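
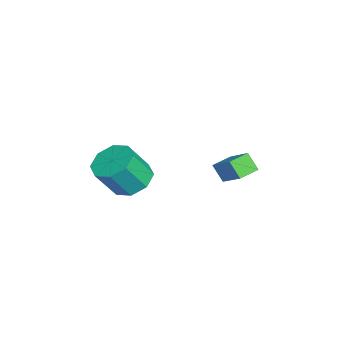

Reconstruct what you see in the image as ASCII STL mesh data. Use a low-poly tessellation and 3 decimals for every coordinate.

solid 
facet normal -0.249 0.487 -0.837
outer loop
vertex 4.005 -4.094 -1.045
vertex 3.411 -3.392 -0.46
vertex 4.448 -3.434 -0.793
endloop
endfacet
facet normal 0.810 -0.369 -0.456
outer loop
vertex 4.005 -4.094 -1.045
vertex 4.448 -3.434 -0.793
vertex 4.463 -4.991 0.495
endloop
endfacet
facet normal 0.810 -0.369 -0.456
outer loop
vertex 4.463 -4.991 0.495
vertex 4.448 -3.434 -0.793
vertex 4.906 -4.331 0.747
endloop
endfacet
facet normal 0.249 -0.487 0.837
outer loop
vertex 4.463 -4.991 0.495
vertex 4.906 -4.331 0.747
vertex 3.869 -4.288 1.08
endloop
endfacet
facet normal -0.249 0.488 -0.837
outer loop
vertex 4.448 -3.434 -0.793
vertex 3.411 -3.392 -0.46
vertex 4.284 -2.749 -0.345
endloop
endfacet
facet normal 0.948 0.298 -0.108
outer loop
vertex 4.448 -3.434 -0.793
vertex 4.284 -2.749 -0.345
vertex 4.906 -4.331 0.747
endloop
endfacet
facet normal 0.948 0.298 -0.108
outer loop
vertex 4.906 -4.331 0.747
vertex 4.284 -2.749 -0.345
vertex 4.742 -3.646 1.195
endloop
endfacet
facet normal 0.248 -0.488 0.837
outer loop
vertex 4.906 -4.331 0.747
vertex 4.742 -3.646 1.195
vertex 3.869 -4.288 1.08
endloop
endfacet
facet normal -0.249 0.487 -0.837
outer loop
vertex 4.284 -2.749 -0.345
vertex 3.411 -3.392 -0.46
vertex 3.609 -2.441 0.035
endloop
endfacet
facet normal 0.531 0.791 0.303
outer loop
vertex 4.284 -2.749 -0.345
vertex 3.609 -2.441 0.035
vertex 4.742 -3.646 1.195
endloop
endfacet
facet normal 0.531 0.791 0.303
outer loop
vertex 4.742 -3.646 1.195
vertex 3.609 -2.441 0.035
vertex 4.067 -3.338 1.575
endloop
endfacet
facet normal 0.249 -0.488 0.837
outer loop
vertex 4.742 -3.646 1.195
vertex 4.067 -3.338 1.575
vertex 3.869 -4.288 1.08
endloop
endfacet
facet normal -0.248 0.487 -0.837
outer loop
vertex 3.609 -2.441 0.035
vertex 3.411 -3.392 -0.46
vertex 2.817 -2.689 0.125
endloop
endfacet
facet normal -0.196 0.821 0.536
outer loop
vertex 3.609 -2.441 0.035
vertex 2.817 -2.689 0.125
vertex 4.067 -3.338 1.575
endloop
endfacet
facet normal -0.196 0.821 0.536
outer loop
vertex 4.067 -3.338 1.575
vertex 2.817 -2.689 0.125
vertex 3.275 -3.586 1.665
endloop
endfacet
facet normal 0.248 -0.488 0.837
outer loop
vertex 4.067 -3.338 1.575
vertex 3.275 -3.586 1.665
vertex 3.869 -4.288 1.08
endloop
endfacet
facet normal -0.249 0.487 -0.837
outer loop
vertex 2.817 -2.689 0.125
vertex 3.411 -3.392 -0.46
vertex 2.374 -3.349 -0.127
endloop
endfacet
facet normal -0.810 0.369 0.456
outer loop
vertex 2.817 -2.689 0.125
vertex 2.374 -3.349 -0.127
vertex 3.275 -3.586 1.665
endloop
endfacet
facet normal -0.810 0.369 0.456
outer loop
vertex 3.275 -3.586 1.665
vertex 2.374 -3.349 -0.127
vertex 2.832 -4.246 1.413
endloop
endfacet
facet normal 0.249 -0.487 0.837
outer loop
vertex 3.275 -3.586 1.665
vertex 2.832 -4.246 1.413
vertex 3.869 -4.288 1.08
endloop
endfacet
facet normal -0.248 0.488 -0.837
outer loop
vertex 2.374 -3.349 -0.127
vertex 3.411 -3.392 -0.46
vertex 2.538 -4.034 -0.575
endloop
endfacet
facet normal -0.948 -0.298 0.108
outer loop
vertex 2.374 -3.349 -0.127
vertex 2.538 -4.034 -0.575
vertex 2.832 -4.246 1.413
endloop
endfacet
facet normal -0.948 -0.298 0.108
outer loop
vertex 2.832 -4.246 1.413
vertex 2.538 -4.034 -0.575
vertex 2.996 -4.931 0.965
endloop
endfacet
facet normal 0.249 -0.488 0.837
outer loop
vertex 2.832 -4.246 1.413
vertex 2.996 -4.931 0.965
vertex 3.869 -4.288 1.08
endloop
endfacet
facet normal -0.249 0.488 -0.837
outer loop
vertex 2.538 -4.034 -0.575
vertex 3.411 -3.392 -0.46
vertex 3.213 -4.342 -0.955
endloop
endfacet
facet normal -0.531 -0.791 -0.303
outer loop
vertex 2.538 -4.034 -0.575
vertex 3.213 -4.342 -0.955
vertex 2.996 -4.931 0.965
endloop
endfacet
facet normal -0.531 -0.791 -0.303
outer loop
vertex 2.996 -4.931 0.965
vertex 3.213 -4.342 -0.955
vertex 3.671 -5.239 0.585
endloop
endfacet
facet normal 0.249 -0.487 0.837
outer loop
vertex 2.996 -4.931 0.965
vertex 3.671 -5.239 0.585
vertex 3.869 -4.288 1.08
endloop
endfacet
facet normal -0.248 0.488 -0.837
outer loop
vertex 3.213 -4.342 -0.955
vertex 3.411 -3.392 -0.46
vertex 4.005 -4.094 -1.045
endloop
endfacet
facet normal 0.196 -0.821 -0.536
outer loop
vertex 3.213 -4.342 -0.955
vertex 4.005 -4.094 -1.045
vertex 3.671 -5.239 0.585
endloop
endfacet
facet normal 0.196 -0.821 -0.536
outer loop
vertex 3.671 -5.239 0.585
vertex 4.005 -4.094 -1.045
vertex 4.463 -4.991 0.495
endloop
endfacet
facet normal 0.248 -0.487 0.837
outer loop
vertex 3.671 -5.239 0.585
vertex 4.463 -4.991 0.495
vertex 3.869 -4.288 1.08
endloop
endfacet
facet normal -0.610 0.781 0.134
outer loop
vertex -0.913 1.07 -1.849
vertex 0.276 1.82 -0.806
vertex -0.48 1.552 -2.688
endloop
endfacet
facet normal -0.680 -0.427 -0.596
outer loop
vertex 0.184 0.7 -2.834
vertex -0.913 1.07 -1.849
vertex -0.48 1.552 -2.688
endloop
endfacet
facet normal -0.610 0.781 0.134
outer loop
vertex -0.48 1.552 -2.688
vertex 0.276 1.82 -0.806
vertex 0.708 2.301 -1.646
endloop
endfacet
facet normal 0.408 0.454 -0.792
outer loop
vertex 0.708 2.301 -1.646
vertex 0.184 0.7 -2.834
vertex -0.48 1.552 -2.688
endloop
endfacet
facet normal -0.408 -0.454 0.792
outer loop
vertex -0.913 1.07 -1.849
vertex 0.94 0.968 -0.952
vertex 0.276 1.82 -0.806
endloop
endfacet
facet normal -0.679 -0.429 -0.595
outer loop
vertex -0.248 0.219 -1.994
vertex -0.913 1.07 -1.849
vertex 0.184 0.7 -2.834
endloop
endfacet
facet normal -0.408 -0.454 0.792
outer loop
vertex -0.248 0.219 -1.994
vertex 0.94 0.968 -0.952
vertex -0.913 1.07 -1.849
endloop
endfacet
facet normal 0.680 0.428 0.595
outer loop
vertex 0.276 1.82 -0.806
vertex 0.94 0.968 -0.952
vertex 0.708 2.301 -1.646
endloop
endfacet
facet normal 0.408 0.454 -0.792
outer loop
vertex 1.373 1.45 -1.791
vertex 0.184 0.7 -2.834
vertex 0.708 2.301 -1.646
endloop
endfacet
facet normal 0.679 0.429 0.596
outer loop
vertex 0.708 2.301 -1.646
vertex 0.94 0.968 -0.952
vertex 1.373 1.45 -1.791
endloop
endfacet
facet normal 0.610 -0.781 -0.134
outer loop
vertex 1.373 1.45 -1.791
vertex -0.248 0.219 -1.994
vertex 0.184 0.7 -2.834
endloop
endfacet
facet normal 0.610 -0.781 -0.134
outer loop
vertex 0.94 0.968 -0.952
vertex -0.248 0.219 -1.994
vertex 1.373 1.45 -1.791
endloop
endfacet

endsolid


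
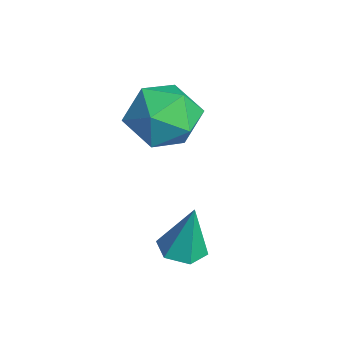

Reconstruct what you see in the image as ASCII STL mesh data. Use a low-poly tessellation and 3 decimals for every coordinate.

solid 
facet normal -0.094 -0.170 -0.981
outer loop
vertex 2.58 -2.399 -3.081
vertex 1.883 -2.402 -3.014
vertex 2.219 -1.803 -3.15
endloop
endfacet
facet normal 0.832 0.525 0.180
outer loop
vertex 2.58 -2.399 -3.081
vertex 2.219 -1.803 -3.15
vertex 2.037 -2.118 -1.386
endloop
endfacet
facet normal -0.092 -0.171 -0.981
outer loop
vertex 2.219 -1.803 -3.15
vertex 1.883 -2.402 -3.014
vertex 1.522 -1.806 -3.084
endloop
endfacet
facet normal 0.013 0.984 0.177
outer loop
vertex 2.219 -1.803 -3.15
vertex 1.522 -1.806 -3.084
vertex 2.037 -2.118 -1.386
endloop
endfacet
facet normal -0.092 -0.171 -0.981
outer loop
vertex 1.522 -1.806 -3.084
vertex 1.883 -2.402 -3.014
vertex 1.186 -2.404 -2.948
endloop
endfacet
facet normal -0.787 0.518 0.334
outer loop
vertex 1.522 -1.806 -3.084
vertex 1.186 -2.404 -2.948
vertex 2.037 -2.118 -1.386
endloop
endfacet
facet normal -0.092 -0.171 -0.981
outer loop
vertex 1.186 -2.404 -2.948
vertex 1.883 -2.402 -3.014
vertex 1.547 -3.0 -2.878
endloop
endfacet
facet normal -0.768 -0.408 0.493
outer loop
vertex 1.186 -2.404 -2.948
vertex 1.547 -3.0 -2.878
vertex 2.037 -2.118 -1.386
endloop
endfacet
facet normal -0.094 -0.171 -0.981
outer loop
vertex 1.547 -3.0 -2.878
vertex 1.883 -2.402 -3.014
vertex 2.244 -2.997 -2.945
endloop
endfacet
facet normal 0.051 -0.867 0.496
outer loop
vertex 1.547 -3.0 -2.878
vertex 2.244 -2.997 -2.945
vertex 2.037 -2.118 -1.386
endloop
endfacet
facet normal -0.094 -0.171 -0.981
outer loop
vertex 2.244 -2.997 -2.945
vertex 1.883 -2.402 -3.014
vertex 2.58 -2.399 -3.081
endloop
endfacet
facet normal 0.851 -0.401 0.339
outer loop
vertex 2.244 -2.997 -2.945
vertex 2.58 -2.399 -3.081
vertex 2.037 -2.118 -1.386
endloop
endfacet
facet normal -0.543 0.840 -0.015
outer loop
vertex -1.502 -1.55 -0.406
vertex -1.54 -1.554 0.76
vertex -0.673 -1.003 0.207
endloop
endfacet
facet normal -0.106 0.809 -0.578
outer loop
vertex -1.502 -1.55 -0.406
vertex -0.673 -1.003 0.207
vertex -0.385 -1.636 -0.731
endloop
endfacet
facet normal -0.258 0.215 -0.942
outer loop
vertex -1.502 -1.55 -0.406
vertex -0.385 -1.636 -0.731
vertex -1.074 -2.577 -0.757
endloop
endfacet
facet normal -0.788 -0.122 -0.604
outer loop
vertex -1.502 -1.55 -0.406
vertex -1.074 -2.577 -0.757
vertex -1.788 -2.527 0.165
endloop
endfacet
facet normal -0.964 0.264 -0.031
outer loop
vertex -1.502 -1.55 -0.406
vertex -1.788 -2.527 0.165
vertex -1.54 -1.554 0.76
endloop
endfacet
facet normal 0.563 0.755 -0.336
outer loop
vertex -0.385 -1.636 -0.731
vertex -0.673 -1.003 0.207
vertex 0.268 -1.693 0.235
endloop
endfacet
facet normal -0.144 0.804 0.576
outer loop
vertex -0.673 -1.003 0.207
vertex -1.54 -1.554 0.76
vertex -0.446 -1.643 1.157
endloop
endfacet
facet normal -0.825 -0.126 0.550
outer loop
vertex -1.54 -1.554 0.76
vertex -1.788 -2.527 0.165
vertex -1.135 -2.584 1.131
endloop
endfacet
facet normal -0.540 -0.752 -0.378
outer loop
vertex -1.788 -2.527 0.165
vertex -1.074 -2.577 -0.757
vertex -0.847 -3.217 0.193
endloop
endfacet
facet normal 0.319 -0.208 -0.925
outer loop
vertex -1.074 -2.577 -0.757
vertex -0.385 -1.636 -0.731
vertex 0.02 -2.666 -0.36
endloop
endfacet
facet normal 0.788 0.122 0.604
outer loop
vertex -0.018 -2.67 0.806
vertex 0.268 -1.693 0.235
vertex -0.446 -1.643 1.157
endloop
endfacet
facet normal 0.258 -0.215 0.942
outer loop
vertex -0.018 -2.67 0.806
vertex -0.446 -1.643 1.157
vertex -1.135 -2.584 1.131
endloop
endfacet
facet normal 0.106 -0.809 0.578
outer loop
vertex -0.018 -2.67 0.806
vertex -1.135 -2.584 1.131
vertex -0.847 -3.217 0.193
endloop
endfacet
facet normal 0.543 -0.840 0.015
outer loop
vertex -0.018 -2.67 0.806
vertex -0.847 -3.217 0.193
vertex 0.02 -2.666 -0.36
endloop
endfacet
facet normal 0.964 -0.264 0.031
outer loop
vertex -0.018 -2.67 0.806
vertex 0.02 -2.666 -0.36
vertex 0.268 -1.693 0.235
endloop
endfacet
facet normal 0.540 0.752 0.378
outer loop
vertex -0.446 -1.643 1.157
vertex 0.268 -1.693 0.235
vertex -0.673 -1.003 0.207
endloop
endfacet
facet normal -0.319 0.208 0.925
outer loop
vertex -1.135 -2.584 1.131
vertex -0.446 -1.643 1.157
vertex -1.54 -1.554 0.76
endloop
endfacet
facet normal -0.563 -0.755 0.336
outer loop
vertex -0.847 -3.217 0.193
vertex -1.135 -2.584 1.131
vertex -1.788 -2.527 0.165
endloop
endfacet
facet normal 0.144 -0.804 -0.576
outer loop
vertex 0.02 -2.666 -0.36
vertex -0.847 -3.217 0.193
vertex -1.074 -2.577 -0.757
endloop
endfacet
facet normal 0.825 0.126 -0.550
outer loop
vertex 0.268 -1.693 0.235
vertex 0.02 -2.666 -0.36
vertex -0.385 -1.636 -0.731
endloop
endfacet

endsolid


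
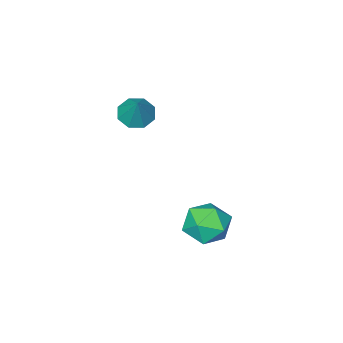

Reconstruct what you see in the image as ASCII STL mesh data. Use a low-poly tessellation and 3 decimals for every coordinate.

solid 
facet normal 0.240 0.659 0.713
outer loop
vertex 1.279 1.351 -1.608
vertex 1.142 0.773 -1.028
vertex 1.899 0.857 -1.36
endloop
endfacet
facet normal 0.592 0.798 0.109
outer loop
vertex 1.279 1.351 -1.608
vertex 1.899 0.857 -1.36
vertex 1.808 1.035 -2.166
endloop
endfacet
facet normal 0.112 0.907 -0.407
outer loop
vertex 1.279 1.351 -1.608
vertex 1.808 1.035 -2.166
vertex 0.994 1.061 -2.333
endloop
endfacet
facet normal -0.538 0.834 -0.122
outer loop
vertex 1.279 1.351 -1.608
vertex 0.994 1.061 -2.333
vertex 0.583 0.899 -1.629
endloop
endfacet
facet normal -0.459 0.681 0.570
outer loop
vertex 1.279 1.351 -1.608
vertex 0.583 0.899 -1.629
vertex 1.142 0.773 -1.028
endloop
endfacet
facet normal 0.974 0.219 -0.062
outer loop
vertex 1.808 1.035 -2.166
vertex 1.899 0.857 -1.36
vertex 1.997 0.261 -1.931
endloop
endfacet
facet normal 0.402 -0.005 0.916
outer loop
vertex 1.899 0.857 -1.36
vertex 1.142 0.773 -1.028
vertex 1.586 0.099 -1.227
endloop
endfacet
facet normal -0.729 0.030 0.684
outer loop
vertex 1.142 0.773 -1.028
vertex 0.583 0.899 -1.629
vertex 0.772 0.125 -1.394
endloop
endfacet
facet normal -0.856 0.277 -0.436
outer loop
vertex 0.583 0.899 -1.629
vertex 0.994 1.061 -2.333
vertex 0.681 0.303 -2.2
endloop
endfacet
facet normal 0.197 0.395 -0.898
outer loop
vertex 0.994 1.061 -2.333
vertex 1.808 1.035 -2.166
vertex 1.438 0.387 -2.532
endloop
endfacet
facet normal 0.538 -0.834 0.122
outer loop
vertex 1.301 -0.191 -1.952
vertex 1.997 0.261 -1.931
vertex 1.586 0.099 -1.227
endloop
endfacet
facet normal -0.112 -0.907 0.407
outer loop
vertex 1.301 -0.191 -1.952
vertex 1.586 0.099 -1.227
vertex 0.772 0.125 -1.394
endloop
endfacet
facet normal -0.592 -0.798 -0.109
outer loop
vertex 1.301 -0.191 -1.952
vertex 0.772 0.125 -1.394
vertex 0.681 0.303 -2.2
endloop
endfacet
facet normal -0.240 -0.659 -0.713
outer loop
vertex 1.301 -0.191 -1.952
vertex 0.681 0.303 -2.2
vertex 1.438 0.387 -2.532
endloop
endfacet
facet normal 0.459 -0.681 -0.570
outer loop
vertex 1.301 -0.191 -1.952
vertex 1.438 0.387 -2.532
vertex 1.997 0.261 -1.931
endloop
endfacet
facet normal 0.856 -0.277 0.436
outer loop
vertex 1.586 0.099 -1.227
vertex 1.997 0.261 -1.931
vertex 1.899 0.857 -1.36
endloop
endfacet
facet normal -0.197 -0.395 0.898
outer loop
vertex 0.772 0.125 -1.394
vertex 1.586 0.099 -1.227
vertex 1.142 0.773 -1.028
endloop
endfacet
facet normal -0.974 -0.219 0.062
outer loop
vertex 0.681 0.303 -2.2
vertex 0.772 0.125 -1.394
vertex 0.583 0.899 -1.629
endloop
endfacet
facet normal -0.402 0.005 -0.916
outer loop
vertex 1.438 0.387 -2.532
vertex 0.681 0.303 -2.2
vertex 0.994 1.061 -2.333
endloop
endfacet
facet normal 0.729 -0.030 -0.684
outer loop
vertex 1.997 0.261 -1.931
vertex 1.438 0.387 -2.532
vertex 1.808 1.035 -2.166
endloop
endfacet
facet normal -0.317 -0.485 -0.815
outer loop
vertex 2.077 -2.716 1.445
vertex 1.506 -2.531 1.557
vertex 1.978 -2.308 1.241
endloop
endfacet
facet normal 0.970 0.243 0.015
outer loop
vertex 2.077 -2.716 1.445
vertex 1.978 -2.308 1.241
vertex 1.874 -1.969 2.503
endloop
endfacet
facet normal -0.317 -0.484 -0.816
outer loop
vertex 1.978 -2.308 1.241
vertex 1.506 -2.531 1.557
vertex 1.603 -2.03 1.222
endloop
endfacet
facet normal 0.593 0.789 -0.163
outer loop
vertex 1.978 -2.308 1.241
vertex 1.603 -2.03 1.222
vertex 1.874 -1.969 2.503
endloop
endfacet
facet normal -0.317 -0.484 -0.816
outer loop
vertex 1.603 -2.03 1.222
vertex 1.506 -2.531 1.557
vertex 1.172 -2.046 1.399
endloop
endfacet
facet normal -0.052 0.998 -0.037
outer loop
vertex 1.603 -2.03 1.222
vertex 1.172 -2.046 1.399
vertex 1.874 -1.969 2.503
endloop
endfacet
facet normal -0.317 -0.484 -0.816
outer loop
vertex 1.172 -2.046 1.399
vertex 1.506 -2.531 1.557
vertex 0.936 -2.345 1.668
endloop
endfacet
facet normal -0.583 0.747 0.319
outer loop
vertex 1.172 -2.046 1.399
vertex 0.936 -2.345 1.668
vertex 1.874 -1.969 2.503
endloop
endfacet
facet normal -0.317 -0.483 -0.816
outer loop
vertex 0.936 -2.345 1.668
vertex 1.506 -2.531 1.557
vertex 1.034 -2.754 1.872
endloop
endfacet
facet normal -0.693 0.182 0.697
outer loop
vertex 0.936 -2.345 1.668
vertex 1.034 -2.754 1.872
vertex 1.874 -1.969 2.503
endloop
endfacet
facet normal -0.316 -0.484 -0.816
outer loop
vertex 1.034 -2.754 1.872
vertex 1.506 -2.531 1.557
vertex 1.409 -3.031 1.891
endloop
endfacet
facet normal -0.315 -0.367 0.875
outer loop
vertex 1.034 -2.754 1.872
vertex 1.409 -3.031 1.891
vertex 1.874 -1.969 2.503
endloop
endfacet
facet normal -0.316 -0.484 -0.816
outer loop
vertex 1.409 -3.031 1.891
vertex 1.506 -2.531 1.557
vertex 1.841 -3.016 1.715
endloop
endfacet
facet normal 0.326 -0.575 0.750
outer loop
vertex 1.409 -3.031 1.891
vertex 1.841 -3.016 1.715
vertex 1.874 -1.969 2.503
endloop
endfacet
facet normal -0.317 -0.485 -0.815
outer loop
vertex 1.841 -3.016 1.715
vertex 1.506 -2.531 1.557
vertex 2.077 -2.716 1.445
endloop
endfacet
facet normal 0.861 -0.323 0.393
outer loop
vertex 1.841 -3.016 1.715
vertex 2.077 -2.716 1.445
vertex 1.874 -1.969 2.503
endloop
endfacet

endsolid


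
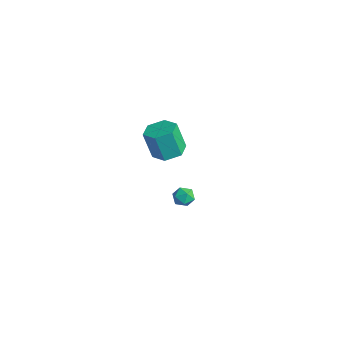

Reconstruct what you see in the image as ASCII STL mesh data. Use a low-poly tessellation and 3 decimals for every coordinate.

solid 
facet normal 0.204 0.205 -0.957
outer loop
vertex -2.975 -1.335 -2.435
vertex -3.763 -0.581 -2.441
vertex -2.745 -0.304 -2.165
endloop
endfacet
facet normal 0.956 -0.253 0.150
outer loop
vertex -2.975 -1.335 -2.435
vertex -2.745 -0.304 -2.165
vertex -3.39 -1.752 -0.492
endloop
endfacet
facet normal 0.956 -0.253 0.150
outer loop
vertex -3.39 -1.752 -0.492
vertex -2.745 -0.304 -2.165
vertex -3.16 -0.721 -0.222
endloop
endfacet
facet normal -0.205 -0.205 0.957
outer loop
vertex -3.39 -1.752 -0.492
vertex -3.16 -0.721 -0.222
vertex -4.177 -0.999 -0.499
endloop
endfacet
facet normal 0.204 0.205 -0.957
outer loop
vertex -2.745 -0.304 -2.165
vertex -3.763 -0.581 -2.441
vertex -3.533 0.449 -2.171
endloop
endfacet
facet normal 0.660 0.693 0.290
outer loop
vertex -2.745 -0.304 -2.165
vertex -3.533 0.449 -2.171
vertex -3.16 -0.721 -0.222
endloop
endfacet
facet normal 0.660 0.693 0.290
outer loop
vertex -3.16 -0.721 -0.222
vertex -3.533 0.449 -2.171
vertex -3.948 0.032 -0.228
endloop
endfacet
facet normal -0.204 -0.206 0.957
outer loop
vertex -3.16 -0.721 -0.222
vertex -3.948 0.032 -0.228
vertex -4.177 -0.999 -0.499
endloop
endfacet
facet normal 0.205 0.205 -0.957
outer loop
vertex -3.533 0.449 -2.171
vertex -3.763 -0.581 -2.441
vertex -4.55 0.172 -2.448
endloop
endfacet
facet normal -0.295 0.945 0.140
outer loop
vertex -3.533 0.449 -2.171
vertex -4.55 0.172 -2.448
vertex -3.948 0.032 -0.228
endloop
endfacet
facet normal -0.295 0.945 0.140
outer loop
vertex -3.948 0.032 -0.228
vertex -4.55 0.172 -2.448
vertex -4.965 -0.245 -0.505
endloop
endfacet
facet normal -0.204 -0.206 0.957
outer loop
vertex -3.948 0.032 -0.228
vertex -4.965 -0.245 -0.505
vertex -4.177 -0.999 -0.499
endloop
endfacet
facet normal 0.205 0.205 -0.957
outer loop
vertex -4.55 0.172 -2.448
vertex -3.763 -0.581 -2.441
vertex -4.78 -0.859 -2.718
endloop
endfacet
facet normal -0.956 0.253 -0.150
outer loop
vertex -4.55 0.172 -2.448
vertex -4.78 -0.859 -2.718
vertex -4.965 -0.245 -0.505
endloop
endfacet
facet normal -0.956 0.253 -0.150
outer loop
vertex -4.965 -0.245 -0.505
vertex -4.78 -0.859 -2.718
vertex -5.195 -1.276 -0.775
endloop
endfacet
facet normal -0.204 -0.205 0.957
outer loop
vertex -4.965 -0.245 -0.505
vertex -5.195 -1.276 -0.775
vertex -4.177 -0.999 -0.499
endloop
endfacet
facet normal 0.204 0.206 -0.957
outer loop
vertex -4.78 -0.859 -2.718
vertex -3.763 -0.581 -2.441
vertex -3.992 -1.612 -2.712
endloop
endfacet
facet normal -0.660 -0.693 -0.290
outer loop
vertex -4.78 -0.859 -2.718
vertex -3.992 -1.612 -2.712
vertex -5.195 -1.276 -0.775
endloop
endfacet
facet normal -0.660 -0.693 -0.290
outer loop
vertex -5.195 -1.276 -0.775
vertex -3.992 -1.612 -2.712
vertex -4.407 -2.029 -0.769
endloop
endfacet
facet normal -0.204 -0.205 0.957
outer loop
vertex -5.195 -1.276 -0.775
vertex -4.407 -2.029 -0.769
vertex -4.177 -0.999 -0.499
endloop
endfacet
facet normal 0.204 0.206 -0.957
outer loop
vertex -3.992 -1.612 -2.712
vertex -3.763 -0.581 -2.441
vertex -2.975 -1.335 -2.435
endloop
endfacet
facet normal 0.295 -0.945 -0.140
outer loop
vertex -3.992 -1.612 -2.712
vertex -2.975 -1.335 -2.435
vertex -4.407 -2.029 -0.769
endloop
endfacet
facet normal 0.295 -0.945 -0.140
outer loop
vertex -4.407 -2.029 -0.769
vertex -2.975 -1.335 -2.435
vertex -3.39 -1.752 -0.492
endloop
endfacet
facet normal -0.205 -0.205 0.957
outer loop
vertex -4.407 -2.029 -0.769
vertex -3.39 -1.752 -0.492
vertex -4.177 -0.999 -0.499
endloop
endfacet
facet normal 0.019 0.313 0.949
outer loop
vertex 3.882 -3.349 1.04
vertex 3.605 -3.962 1.248
vertex 4.304 -3.887 1.209
endloop
endfacet
facet normal 0.548 0.610 0.572
outer loop
vertex 3.882 -3.349 1.04
vertex 4.304 -3.887 1.209
vertex 4.449 -3.489 0.646
endloop
endfacet
facet normal 0.256 0.966 0.026
outer loop
vertex 3.882 -3.349 1.04
vertex 4.449 -3.489 0.646
vertex 3.839 -3.319 0.337
endloop
endfacet
facet normal -0.452 0.890 0.066
outer loop
vertex 3.882 -3.349 1.04
vertex 3.839 -3.319 0.337
vertex 3.318 -3.611 0.709
endloop
endfacet
facet normal -0.599 0.487 0.636
outer loop
vertex 3.882 -3.349 1.04
vertex 3.318 -3.611 0.709
vertex 3.605 -3.962 1.248
endloop
endfacet
facet normal 0.949 0.084 0.304
outer loop
vertex 4.449 -3.489 0.646
vertex 4.304 -3.887 1.209
vertex 4.522 -4.189 0.611
endloop
endfacet
facet normal 0.093 -0.395 0.914
outer loop
vertex 4.304 -3.887 1.209
vertex 3.605 -3.962 1.248
vertex 4.001 -4.481 0.983
endloop
endfacet
facet normal -0.906 -0.115 0.408
outer loop
vertex 3.605 -3.962 1.248
vertex 3.318 -3.611 0.709
vertex 3.391 -4.311 0.674
endloop
endfacet
facet normal -0.668 0.537 -0.515
outer loop
vertex 3.318 -3.611 0.709
vertex 3.839 -3.319 0.337
vertex 3.536 -3.913 0.111
endloop
endfacet
facet normal 0.478 0.660 -0.580
outer loop
vertex 3.839 -3.319 0.337
vertex 4.449 -3.489 0.646
vertex 4.235 -3.838 0.072
endloop
endfacet
facet normal 0.452 -0.890 -0.066
outer loop
vertex 3.958 -4.451 0.28
vertex 4.522 -4.189 0.611
vertex 4.001 -4.481 0.983
endloop
endfacet
facet normal -0.256 -0.966 -0.026
outer loop
vertex 3.958 -4.451 0.28
vertex 4.001 -4.481 0.983
vertex 3.391 -4.311 0.674
endloop
endfacet
facet normal -0.548 -0.610 -0.572
outer loop
vertex 3.958 -4.451 0.28
vertex 3.391 -4.311 0.674
vertex 3.536 -3.913 0.111
endloop
endfacet
facet normal -0.019 -0.313 -0.949
outer loop
vertex 3.958 -4.451 0.28
vertex 3.536 -3.913 0.111
vertex 4.235 -3.838 0.072
endloop
endfacet
facet normal 0.599 -0.487 -0.636
outer loop
vertex 3.958 -4.451 0.28
vertex 4.235 -3.838 0.072
vertex 4.522 -4.189 0.611
endloop
endfacet
facet normal 0.668 -0.537 0.515
outer loop
vertex 4.001 -4.481 0.983
vertex 4.522 -4.189 0.611
vertex 4.304 -3.887 1.209
endloop
endfacet
facet normal -0.478 -0.660 0.580
outer loop
vertex 3.391 -4.311 0.674
vertex 4.001 -4.481 0.983
vertex 3.605 -3.962 1.248
endloop
endfacet
facet normal -0.949 -0.084 -0.304
outer loop
vertex 3.536 -3.913 0.111
vertex 3.391 -4.311 0.674
vertex 3.318 -3.611 0.709
endloop
endfacet
facet normal -0.093 0.395 -0.914
outer loop
vertex 4.235 -3.838 0.072
vertex 3.536 -3.913 0.111
vertex 3.839 -3.319 0.337
endloop
endfacet
facet normal 0.906 0.115 -0.408
outer loop
vertex 4.522 -4.189 0.611
vertex 4.235 -3.838 0.072
vertex 4.449 -3.489 0.646
endloop
endfacet

endsolid


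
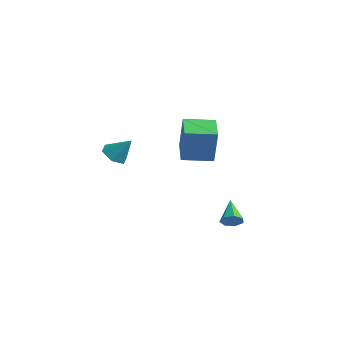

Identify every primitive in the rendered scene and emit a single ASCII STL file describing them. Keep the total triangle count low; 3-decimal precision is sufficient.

solid 
facet normal 0.699 -0.420 -0.578
outer loop
vertex 4.873 1.563 -0.177
vertex 4.526 1.676 -0.679
vertex 4.958 2.036 -0.418
endloop
endfacet
facet normal 0.425 0.349 0.835
outer loop
vertex 4.873 1.563 -0.177
vertex 4.958 2.036 -0.418
vertex 3.414 2.344 0.239
endloop
endfacet
facet normal 0.700 -0.421 -0.577
outer loop
vertex 4.958 2.036 -0.418
vertex 4.526 1.676 -0.679
vertex 4.719 2.238 -0.855
endloop
endfacet
facet normal 0.295 0.918 0.263
outer loop
vertex 4.958 2.036 -0.418
vertex 4.719 2.238 -0.855
vertex 3.414 2.344 0.239
endloop
endfacet
facet normal 0.699 -0.421 -0.578
outer loop
vertex 4.719 2.238 -0.855
vertex 4.526 1.676 -0.679
vertex 4.334 2.017 -1.16
endloop
endfacet
facet normal -0.231 0.903 -0.363
outer loop
vertex 4.719 2.238 -0.855
vertex 4.334 2.017 -1.16
vertex 3.414 2.344 0.239
endloop
endfacet
facet normal 0.700 -0.420 -0.577
outer loop
vertex 4.334 2.017 -1.16
vertex 4.526 1.676 -0.679
vertex 4.095 1.539 -1.102
endloop
endfacet
facet normal -0.759 0.310 -0.572
outer loop
vertex 4.334 2.017 -1.16
vertex 4.095 1.539 -1.102
vertex 3.414 2.344 0.239
endloop
endfacet
facet normal 0.700 -0.420 -0.577
outer loop
vertex 4.095 1.539 -1.102
vertex 4.526 1.676 -0.679
vertex 4.18 1.164 -0.726
endloop
endfacet
facet normal -0.889 -0.408 -0.206
outer loop
vertex 4.095 1.539 -1.102
vertex 4.18 1.164 -0.726
vertex 3.414 2.344 0.239
endloop
endfacet
facet normal 0.700 -0.420 -0.578
outer loop
vertex 4.18 1.164 -0.726
vertex 4.526 1.676 -0.679
vertex 4.526 1.174 -0.314
endloop
endfacet
facet normal -0.526 -0.716 0.459
outer loop
vertex 4.18 1.164 -0.726
vertex 4.526 1.174 -0.314
vertex 3.414 2.344 0.239
endloop
endfacet
facet normal 0.699 -0.420 -0.578
outer loop
vertex 4.526 1.174 -0.314
vertex 4.526 1.676 -0.679
vertex 4.873 1.563 -0.177
endloop
endfacet
facet normal 0.060 -0.379 0.923
outer loop
vertex 4.526 1.174 -0.314
vertex 4.873 1.563 -0.177
vertex 3.414 2.344 0.239
endloop
endfacet
facet normal -0.835 0.491 0.250
outer loop
vertex 0.414 1.462 5.133
vertex 1.236 2.922 5.011
vertex -0.115 1.591 3.115
endloop
endfacet
facet normal -0.489 -0.869 0.073
outer loop
vertex 1.304 0.758 2.689
vertex 0.414 1.462 5.133
vertex -0.115 1.591 3.115
endloop
endfacet
facet normal -0.835 0.490 0.251
outer loop
vertex -0.115 1.591 3.115
vertex 1.236 2.922 5.011
vertex 0.706 3.052 2.993
endloop
endfacet
facet normal -0.254 0.062 -0.965
outer loop
vertex 0.706 3.052 2.993
vertex 1.304 0.758 2.689
vertex -0.115 1.591 3.115
endloop
endfacet
facet normal 0.253 -0.062 0.965
outer loop
vertex 0.414 1.462 5.133
vertex 2.655 2.089 4.585
vertex 1.236 2.922 5.011
endloop
endfacet
facet normal -0.489 -0.869 0.072
outer loop
vertex 1.834 0.628 4.707
vertex 0.414 1.462 5.133
vertex 1.304 0.758 2.689
endloop
endfacet
facet normal 0.253 -0.062 0.965
outer loop
vertex 1.834 0.628 4.707
vertex 2.655 2.089 4.585
vertex 0.414 1.462 5.133
endloop
endfacet
facet normal 0.489 0.869 -0.072
outer loop
vertex 1.236 2.922 5.011
vertex 2.655 2.089 4.585
vertex 0.706 3.052 2.993
endloop
endfacet
facet normal -0.253 0.062 -0.965
outer loop
vertex 2.126 2.218 2.567
vertex 1.304 0.758 2.689
vertex 0.706 3.052 2.993
endloop
endfacet
facet normal 0.489 0.869 -0.073
outer loop
vertex 0.706 3.052 2.993
vertex 2.655 2.089 4.585
vertex 2.126 2.218 2.567
endloop
endfacet
facet normal 0.834 -0.491 -0.251
outer loop
vertex 2.126 2.218 2.567
vertex 1.834 0.628 4.707
vertex 1.304 0.758 2.689
endloop
endfacet
facet normal 0.835 -0.490 -0.250
outer loop
vertex 2.655 2.089 4.585
vertex 1.834 0.628 4.707
vertex 2.126 2.218 2.567
endloop
endfacet
facet normal -0.540 -0.377 -0.752
outer loop
vertex -2.334 -0.393 1.49
vertex -2.939 -0.59 2.023
vertex -2.939 0.152 1.651
endloop
endfacet
facet normal 0.614 0.752 -0.238
outer loop
vertex -2.334 -0.393 1.49
vertex -2.939 0.152 1.651
vertex -2.141 -0.03 3.137
endloop
endfacet
facet normal -0.539 -0.377 -0.753
outer loop
vertex -2.939 0.152 1.651
vertex -2.939 -0.59 2.023
vertex -3.544 -0.045 2.183
endloop
endfacet
facet normal -0.144 0.970 0.196
outer loop
vertex -2.939 0.152 1.651
vertex -3.544 -0.045 2.183
vertex -2.141 -0.03 3.137
endloop
endfacet
facet normal -0.539 -0.378 -0.752
outer loop
vertex -3.544 -0.045 2.183
vertex -2.939 -0.59 2.023
vertex -3.545 -0.786 2.556
endloop
endfacet
facet normal -0.522 0.384 0.762
outer loop
vertex -3.544 -0.045 2.183
vertex -3.545 -0.786 2.556
vertex -2.141 -0.03 3.137
endloop
endfacet
facet normal -0.539 -0.379 -0.752
outer loop
vertex -3.545 -0.786 2.556
vertex -2.939 -0.59 2.023
vertex -2.939 -1.331 2.396
endloop
endfacet
facet normal -0.143 -0.422 0.895
outer loop
vertex -3.545 -0.786 2.556
vertex -2.939 -1.331 2.396
vertex -2.141 -0.03 3.137
endloop
endfacet
facet normal -0.540 -0.378 -0.752
outer loop
vertex -2.939 -1.331 2.396
vertex -2.939 -0.59 2.023
vertex -2.334 -1.135 1.863
endloop
endfacet
facet normal 0.614 -0.640 0.462
outer loop
vertex -2.939 -1.331 2.396
vertex -2.334 -1.135 1.863
vertex -2.141 -0.03 3.137
endloop
endfacet
facet normal -0.540 -0.378 -0.752
outer loop
vertex -2.334 -1.135 1.863
vertex -2.939 -0.59 2.023
vertex -2.334 -0.393 1.49
endloop
endfacet
facet normal 0.993 -0.053 -0.105
outer loop
vertex -2.334 -1.135 1.863
vertex -2.334 -0.393 1.49
vertex -2.141 -0.03 3.137
endloop
endfacet

endsolid


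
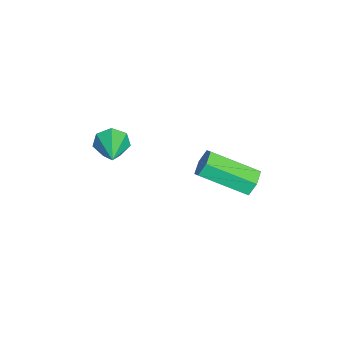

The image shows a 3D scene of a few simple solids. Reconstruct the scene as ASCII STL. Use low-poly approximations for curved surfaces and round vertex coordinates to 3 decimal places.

solid 
facet normal -0.940 -0.169 -0.296
outer loop
vertex -0.141 -2.573 -0.7
vertex -0.382 -2.292 -0.094
vertex -0.247 -1.966 -0.71
endloop
endfacet
facet normal 0.648 0.101 -0.755
outer loop
vertex -0.141 -2.573 -0.7
vertex -0.247 -1.966 -0.71
vertex 0.982 -2.048 0.334
endloop
endfacet
facet normal -0.941 -0.168 -0.295
outer loop
vertex -0.247 -1.966 -0.71
vertex -0.382 -2.292 -0.094
vertex -0.454 -1.605 -0.256
endloop
endfacet
facet normal 0.424 0.793 -0.437
outer loop
vertex -0.247 -1.966 -0.71
vertex -0.454 -1.605 -0.256
vertex 0.982 -2.048 0.334
endloop
endfacet
facet normal -0.940 -0.168 -0.295
outer loop
vertex -0.454 -1.605 -0.256
vertex -0.382 -2.292 -0.094
vertex -0.607 -1.761 0.32
endloop
endfacet
facet normal 0.167 0.940 0.299
outer loop
vertex -0.454 -1.605 -0.256
vertex -0.607 -1.761 0.32
vertex 0.982 -2.048 0.334
endloop
endfacet
facet normal -0.941 -0.169 -0.294
outer loop
vertex -0.607 -1.761 0.32
vertex -0.382 -2.292 -0.094
vertex -0.59 -2.317 0.585
endloop
endfacet
facet normal 0.070 0.431 0.900
outer loop
vertex -0.607 -1.761 0.32
vertex -0.59 -2.317 0.585
vertex 0.982 -2.048 0.334
endloop
endfacet
facet normal -0.941 -0.169 -0.294
outer loop
vertex -0.59 -2.317 0.585
vertex -0.382 -2.292 -0.094
vertex -0.416 -2.855 0.338
endloop
endfacet
facet normal 0.206 -0.352 0.913
outer loop
vertex -0.59 -2.317 0.585
vertex -0.416 -2.855 0.338
vertex 0.982 -2.048 0.334
endloop
endfacet
facet normal -0.941 -0.169 -0.294
outer loop
vertex -0.416 -2.855 0.338
vertex -0.382 -2.292 -0.094
vertex -0.217 -2.969 -0.233
endloop
endfacet
facet normal 0.473 -0.818 0.328
outer loop
vertex -0.416 -2.855 0.338
vertex -0.217 -2.969 -0.233
vertex 0.982 -2.048 0.334
endloop
endfacet
facet normal -0.940 -0.168 -0.296
outer loop
vertex -0.217 -2.969 -0.233
vertex -0.382 -2.292 -0.094
vertex -0.141 -2.573 -0.7
endloop
endfacet
facet normal 0.670 -0.617 -0.414
outer loop
vertex -0.217 -2.969 -0.233
vertex -0.141 -2.573 -0.7
vertex 0.982 -2.048 0.334
endloop
endfacet
facet normal 0.046 0.900 -0.433
outer loop
vertex -0.259 3.062 -1.86
vertex -0.703 2.881 -2.283
vertex -0.879 3.155 -1.732
endloop
endfacet
facet normal 0.243 0.411 0.879
outer loop
vertex -0.259 3.062 -1.86
vertex -0.879 3.155 -1.732
vertex -0.352 1.181 -0.954
endloop
endfacet
facet normal 0.243 0.411 0.879
outer loop
vertex -0.352 1.181 -0.954
vertex -0.879 3.155 -1.732
vertex -0.972 1.274 -0.826
endloop
endfacet
facet normal -0.045 -0.899 0.435
outer loop
vertex -0.352 1.181 -0.954
vertex -0.972 1.274 -0.826
vertex -0.797 0.999 -1.377
endloop
endfacet
facet normal 0.044 0.900 -0.434
outer loop
vertex -0.879 3.155 -1.732
vertex -0.703 2.881 -2.283
vertex -1.324 2.973 -2.155
endloop
endfacet
facet normal -0.718 0.331 0.613
outer loop
vertex -0.879 3.155 -1.732
vertex -1.324 2.973 -2.155
vertex -0.972 1.274 -0.826
endloop
endfacet
facet normal -0.718 0.331 0.613
outer loop
vertex -0.972 1.274 -0.826
vertex -1.324 2.973 -2.155
vertex -1.417 1.092 -1.249
endloop
endfacet
facet normal -0.045 -0.899 0.435
outer loop
vertex -0.972 1.274 -0.826
vertex -1.417 1.092 -1.249
vertex -0.797 0.999 -1.377
endloop
endfacet
facet normal 0.044 0.900 -0.434
outer loop
vertex -1.324 2.973 -2.155
vertex -0.703 2.881 -2.283
vertex -1.148 2.699 -2.706
endloop
endfacet
facet normal -0.960 -0.081 -0.267
outer loop
vertex -1.324 2.973 -2.155
vertex -1.148 2.699 -2.706
vertex -1.417 1.092 -1.249
endloop
endfacet
facet normal -0.960 -0.081 -0.267
outer loop
vertex -1.417 1.092 -1.249
vertex -1.148 2.699 -2.706
vertex -1.241 0.818 -1.8
endloop
endfacet
facet normal -0.046 -0.900 0.433
outer loop
vertex -1.417 1.092 -1.249
vertex -1.241 0.818 -1.8
vertex -0.797 0.999 -1.377
endloop
endfacet
facet normal 0.045 0.899 -0.435
outer loop
vertex -1.148 2.699 -2.706
vertex -0.703 2.881 -2.283
vertex -0.528 2.606 -2.834
endloop
endfacet
facet normal -0.243 -0.411 -0.879
outer loop
vertex -1.148 2.699 -2.706
vertex -0.528 2.606 -2.834
vertex -1.241 0.818 -1.8
endloop
endfacet
facet normal -0.243 -0.411 -0.879
outer loop
vertex -1.241 0.818 -1.8
vertex -0.528 2.606 -2.834
vertex -0.621 0.725 -1.928
endloop
endfacet
facet normal -0.046 -0.900 0.433
outer loop
vertex -1.241 0.818 -1.8
vertex -0.621 0.725 -1.928
vertex -0.797 0.999 -1.377
endloop
endfacet
facet normal 0.045 0.899 -0.435
outer loop
vertex -0.528 2.606 -2.834
vertex -0.703 2.881 -2.283
vertex -0.083 2.788 -2.411
endloop
endfacet
facet normal 0.718 -0.331 -0.613
outer loop
vertex -0.528 2.606 -2.834
vertex -0.083 2.788 -2.411
vertex -0.621 0.725 -1.928
endloop
endfacet
facet normal 0.718 -0.331 -0.613
outer loop
vertex -0.621 0.725 -1.928
vertex -0.083 2.788 -2.411
vertex -0.176 0.907 -1.505
endloop
endfacet
facet normal -0.044 -0.900 0.434
outer loop
vertex -0.621 0.725 -1.928
vertex -0.176 0.907 -1.505
vertex -0.797 0.999 -1.377
endloop
endfacet
facet normal 0.046 0.900 -0.433
outer loop
vertex -0.083 2.788 -2.411
vertex -0.703 2.881 -2.283
vertex -0.259 3.062 -1.86
endloop
endfacet
facet normal 0.960 0.081 0.267
outer loop
vertex -0.083 2.788 -2.411
vertex -0.259 3.062 -1.86
vertex -0.176 0.907 -1.505
endloop
endfacet
facet normal 0.960 0.081 0.267
outer loop
vertex -0.176 0.907 -1.505
vertex -0.259 3.062 -1.86
vertex -0.352 1.181 -0.954
endloop
endfacet
facet normal -0.044 -0.900 0.434
outer loop
vertex -0.176 0.907 -1.505
vertex -0.352 1.181 -0.954
vertex -0.797 0.999 -1.377
endloop
endfacet

endsolid


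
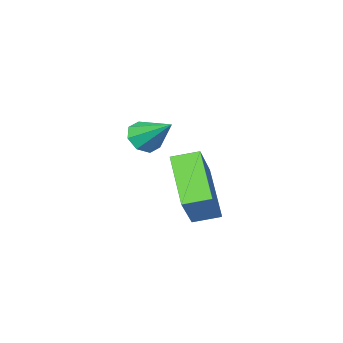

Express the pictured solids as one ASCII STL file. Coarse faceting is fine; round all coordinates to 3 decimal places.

solid 
facet normal -0.737 0.630 0.245
outer loop
vertex -2.858 -2.123 -0.232
vertex -2.075 -0.67 -1.61
vertex -3.934 -2.847 -1.607
endloop
endfacet
facet normal -0.364 -0.676 0.641
outer loop
vertex -3.205 -3.47 -1.85
vertex -2.858 -2.123 -0.232
vertex -3.934 -2.847 -1.607
endloop
endfacet
facet normal -0.737 0.630 0.246
outer loop
vertex -3.934 -2.847 -1.607
vertex -2.075 -0.67 -1.61
vertex -3.151 -1.393 -2.985
endloop
endfacet
facet normal -0.570 -0.383 -0.727
outer loop
vertex -3.151 -1.393 -2.985
vertex -3.205 -3.47 -1.85
vertex -3.934 -2.847 -1.607
endloop
endfacet
facet normal 0.570 0.383 0.727
outer loop
vertex -2.858 -2.123 -0.232
vertex -1.346 -1.293 -1.853
vertex -2.075 -0.67 -1.61
endloop
endfacet
facet normal -0.365 -0.676 0.641
outer loop
vertex -2.129 -2.747 -0.475
vertex -2.858 -2.123 -0.232
vertex -3.205 -3.47 -1.85
endloop
endfacet
facet normal 0.570 0.382 0.727
outer loop
vertex -2.129 -2.747 -0.475
vertex -1.346 -1.293 -1.853
vertex -2.858 -2.123 -0.232
endloop
endfacet
facet normal 0.364 0.676 -0.641
outer loop
vertex -2.075 -0.67 -1.61
vertex -1.346 -1.293 -1.853
vertex -3.151 -1.393 -2.985
endloop
endfacet
facet normal -0.570 -0.383 -0.727
outer loop
vertex -2.422 -2.017 -3.228
vertex -3.205 -3.47 -1.85
vertex -3.151 -1.393 -2.985
endloop
endfacet
facet normal 0.365 0.675 -0.641
outer loop
vertex -3.151 -1.393 -2.985
vertex -1.346 -1.293 -1.853
vertex -2.422 -2.017 -3.228
endloop
endfacet
facet normal 0.737 -0.630 -0.245
outer loop
vertex -2.422 -2.017 -3.228
vertex -2.129 -2.747 -0.475
vertex -3.205 -3.47 -1.85
endloop
endfacet
facet normal 0.737 -0.630 -0.245
outer loop
vertex -1.346 -1.293 -1.853
vertex -2.129 -2.747 -0.475
vertex -2.422 -2.017 -3.228
endloop
endfacet
facet normal 0.078 -0.800 -0.594
outer loop
vertex 0.211 -1.564 0.885
vertex -0.315 -1.823 1.165
vertex -0.21 -1.434 0.655
endloop
endfacet
facet normal 0.455 0.807 -0.377
outer loop
vertex 0.211 -1.564 0.885
vertex -0.21 -1.434 0.655
vertex -0.425 -0.677 2.015
endloop
endfacet
facet normal 0.076 -0.800 -0.595
outer loop
vertex -0.21 -1.434 0.655
vertex -0.315 -1.823 1.165
vertex -0.693 -1.531 0.724
endloop
endfacet
facet normal -0.239 0.832 -0.501
outer loop
vertex -0.21 -1.434 0.655
vertex -0.693 -1.531 0.724
vertex -0.425 -0.677 2.015
endloop
endfacet
facet normal 0.076 -0.800 -0.595
outer loop
vertex -0.693 -1.531 0.724
vertex -0.315 -1.823 1.165
vertex -0.955 -1.799 1.051
endloop
endfacet
facet normal -0.810 0.552 -0.197
outer loop
vertex -0.693 -1.531 0.724
vertex -0.955 -1.799 1.051
vertex -0.425 -0.677 2.015
endloop
endfacet
facet normal 0.076 -0.801 -0.594
outer loop
vertex -0.955 -1.799 1.051
vertex -0.315 -1.823 1.165
vertex -0.842 -2.081 1.446
endloop
endfacet
facet normal -0.925 0.130 0.357
outer loop
vertex -0.955 -1.799 1.051
vertex -0.842 -2.081 1.446
vertex -0.425 -0.677 2.015
endloop
endfacet
facet normal 0.076 -0.802 -0.593
outer loop
vertex -0.842 -2.081 1.446
vertex -0.315 -1.823 1.165
vertex -0.42 -2.211 1.676
endloop
endfacet
facet normal -0.514 -0.187 0.837
outer loop
vertex -0.842 -2.081 1.446
vertex -0.42 -2.211 1.676
vertex -0.425 -0.677 2.015
endloop
endfacet
facet normal 0.076 -0.802 -0.593
outer loop
vertex -0.42 -2.211 1.676
vertex -0.315 -1.823 1.165
vertex 0.063 -2.114 1.607
endloop
endfacet
facet normal 0.180 -0.212 0.961
outer loop
vertex -0.42 -2.211 1.676
vertex 0.063 -2.114 1.607
vertex -0.425 -0.677 2.015
endloop
endfacet
facet normal 0.077 -0.801 -0.593
outer loop
vertex 0.063 -2.114 1.607
vertex -0.315 -1.823 1.165
vertex 0.324 -1.846 1.279
endloop
endfacet
facet normal 0.752 0.069 0.655
outer loop
vertex 0.063 -2.114 1.607
vertex 0.324 -1.846 1.279
vertex -0.425 -0.677 2.015
endloop
endfacet
facet normal 0.077 -0.800 -0.595
outer loop
vertex 0.324 -1.846 1.279
vertex -0.315 -1.823 1.165
vertex 0.211 -1.564 0.885
endloop
endfacet
facet normal 0.866 0.490 0.103
outer loop
vertex 0.324 -1.846 1.279
vertex 0.211 -1.564 0.885
vertex -0.425 -0.677 2.015
endloop
endfacet

endsolid


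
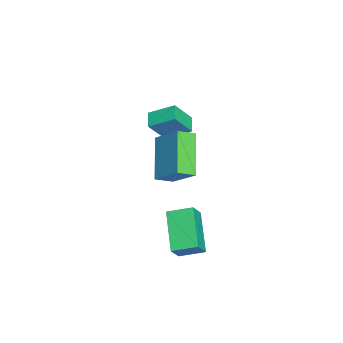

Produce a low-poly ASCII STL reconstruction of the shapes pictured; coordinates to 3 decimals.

solid 
facet normal -0.837 -0.187 0.514
outer loop
vertex 3.286 -0.26 -3.013
vertex 3.261 0.899 -2.632
vertex 2.701 0.008 -3.868
endloop
endfacet
facet normal 0.021 -0.950 -0.312
outer loop
vertex 4.459 0.401 -4.948
vertex 3.286 -0.26 -3.013
vertex 2.701 0.008 -3.868
endloop
endfacet
facet normal -0.837 -0.187 0.514
outer loop
vertex 2.701 0.008 -3.868
vertex 3.261 0.899 -2.632
vertex 2.676 1.167 -3.487
endloop
endfacet
facet normal -0.547 0.251 -0.799
outer loop
vertex 2.676 1.167 -3.487
vertex 4.459 0.401 -4.948
vertex 2.701 0.008 -3.868
endloop
endfacet
facet normal 0.547 -0.251 0.799
outer loop
vertex 3.286 -0.26 -3.013
vertex 5.019 1.292 -3.712
vertex 3.261 0.899 -2.632
endloop
endfacet
facet normal 0.021 -0.950 -0.312
outer loop
vertex 5.044 0.133 -4.093
vertex 3.286 -0.26 -3.013
vertex 4.459 0.401 -4.948
endloop
endfacet
facet normal 0.547 -0.251 0.799
outer loop
vertex 5.044 0.133 -4.093
vertex 5.019 1.292 -3.712
vertex 3.286 -0.26 -3.013
endloop
endfacet
facet normal -0.021 0.950 0.312
outer loop
vertex 3.261 0.899 -2.632
vertex 5.019 1.292 -3.712
vertex 2.676 1.167 -3.487
endloop
endfacet
facet normal -0.547 0.251 -0.799
outer loop
vertex 4.434 1.56 -4.567
vertex 4.459 0.401 -4.948
vertex 2.676 1.167 -3.487
endloop
endfacet
facet normal -0.021 0.950 0.312
outer loop
vertex 2.676 1.167 -3.487
vertex 5.019 1.292 -3.712
vertex 4.434 1.56 -4.567
endloop
endfacet
facet normal 0.837 0.187 -0.514
outer loop
vertex 4.434 1.56 -4.567
vertex 5.044 0.133 -4.093
vertex 4.459 0.401 -4.948
endloop
endfacet
facet normal 0.837 0.187 -0.514
outer loop
vertex 5.019 1.292 -3.712
vertex 5.044 0.133 -4.093
vertex 4.434 1.56 -4.567
endloop
endfacet
facet normal -0.439 -0.605 -0.665
outer loop
vertex 1.887 -0.876 0.739
vertex 1.501 -0.139 0.323
vertex 3.624 -0.701 -0.567
endloop
endfacet
facet normal 0.415 -0.793 0.446
outer loop
vertex 4.379 0.339 0.577
vertex 1.887 -0.876 0.739
vertex 3.624 -0.701 -0.567
endloop
endfacet
facet normal -0.439 -0.604 -0.665
outer loop
vertex 3.624 -0.701 -0.567
vertex 1.501 -0.139 0.323
vertex 3.238 0.036 -0.982
endloop
endfacet
facet normal 0.797 0.080 -0.599
outer loop
vertex 3.238 0.036 -0.982
vertex 4.379 0.339 0.577
vertex 3.624 -0.701 -0.567
endloop
endfacet
facet normal -0.797 -0.080 0.599
outer loop
vertex 1.887 -0.876 0.739
vertex 2.256 0.901 1.467
vertex 1.501 -0.139 0.323
endloop
endfacet
facet normal 0.415 -0.792 0.447
outer loop
vertex 2.642 0.164 1.882
vertex 1.887 -0.876 0.739
vertex 4.379 0.339 0.577
endloop
endfacet
facet normal -0.797 -0.080 0.599
outer loop
vertex 2.642 0.164 1.882
vertex 2.256 0.901 1.467
vertex 1.887 -0.876 0.739
endloop
endfacet
facet normal -0.415 0.793 -0.446
outer loop
vertex 1.501 -0.139 0.323
vertex 2.256 0.901 1.467
vertex 3.238 0.036 -0.982
endloop
endfacet
facet normal 0.797 0.079 -0.599
outer loop
vertex 3.993 1.076 0.161
vertex 4.379 0.339 0.577
vertex 3.238 0.036 -0.982
endloop
endfacet
facet normal -0.416 0.792 -0.447
outer loop
vertex 3.238 0.036 -0.982
vertex 2.256 0.901 1.467
vertex 3.993 1.076 0.161
endloop
endfacet
facet normal 0.438 0.605 0.665
outer loop
vertex 3.993 1.076 0.161
vertex 2.642 0.164 1.882
vertex 4.379 0.339 0.577
endloop
endfacet
facet normal 0.439 0.604 0.665
outer loop
vertex 2.256 0.901 1.467
vertex 2.642 0.164 1.882
vertex 3.993 1.076 0.161
endloop
endfacet
facet normal -0.935 -0.115 0.336
outer loop
vertex -1.624 -0.405 0.217
vertex -2.132 0.3 -0.957
vertex -1.722 -1.62 -0.471
endloop
endfacet
facet normal 0.348 -0.483 0.804
outer loop
vertex -0.908 -1.52 -0.763
vertex -1.624 -0.405 0.217
vertex -1.722 -1.62 -0.471
endloop
endfacet
facet normal -0.935 -0.115 0.335
outer loop
vertex -1.722 -1.62 -0.471
vertex -2.132 0.3 -0.957
vertex -2.229 -0.915 -1.645
endloop
endfacet
facet normal -0.070 -0.868 -0.491
outer loop
vertex -2.229 -0.915 -1.645
vertex -0.908 -1.52 -0.763
vertex -1.722 -1.62 -0.471
endloop
endfacet
facet normal 0.070 0.868 0.491
outer loop
vertex -1.624 -0.405 0.217
vertex -1.318 0.4 -1.249
vertex -2.132 0.3 -0.957
endloop
endfacet
facet normal 0.348 -0.483 0.804
outer loop
vertex -0.811 -0.305 -0.075
vertex -1.624 -0.405 0.217
vertex -0.908 -1.52 -0.763
endloop
endfacet
facet normal 0.070 0.868 0.491
outer loop
vertex -0.811 -0.305 -0.075
vertex -1.318 0.4 -1.249
vertex -1.624 -0.405 0.217
endloop
endfacet
facet normal -0.348 0.483 -0.804
outer loop
vertex -2.132 0.3 -0.957
vertex -1.318 0.4 -1.249
vertex -2.229 -0.915 -1.645
endloop
endfacet
facet normal -0.070 -0.868 -0.491
outer loop
vertex -1.416 -0.815 -1.937
vertex -0.908 -1.52 -0.763
vertex -2.229 -0.915 -1.645
endloop
endfacet
facet normal -0.348 0.483 -0.803
outer loop
vertex -2.229 -0.915 -1.645
vertex -1.318 0.4 -1.249
vertex -1.416 -0.815 -1.937
endloop
endfacet
facet normal 0.935 0.115 -0.335
outer loop
vertex -1.416 -0.815 -1.937
vertex -0.811 -0.305 -0.075
vertex -0.908 -1.52 -0.763
endloop
endfacet
facet normal 0.935 0.114 -0.335
outer loop
vertex -1.318 0.4 -1.249
vertex -0.811 -0.305 -0.075
vertex -1.416 -0.815 -1.937
endloop
endfacet

endsolid


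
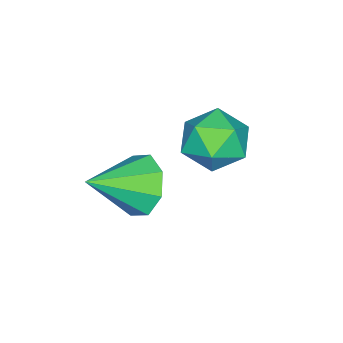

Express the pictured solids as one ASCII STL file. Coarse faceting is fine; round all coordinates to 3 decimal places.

solid 
facet normal -0.263 0.913 0.312
outer loop
vertex 0.075 -1.515 -1.121
vertex -0.742 -1.87 -0.772
vertex 0.038 -1.834 -0.219
endloop
endfacet
facet normal 0.448 0.837 0.314
outer loop
vertex 0.075 -1.515 -1.121
vertex 0.038 -1.834 -0.219
vertex 0.797 -2.034 -0.767
endloop
endfacet
facet normal 0.654 0.672 -0.348
outer loop
vertex 0.075 -1.515 -1.121
vertex 0.797 -2.034 -0.767
vertex 0.486 -2.193 -1.657
endloop
endfacet
facet normal 0.072 0.645 -0.761
outer loop
vertex 0.075 -1.515 -1.121
vertex 0.486 -2.193 -1.657
vertex -0.466 -2.091 -1.661
endloop
endfacet
facet normal -0.495 0.795 -0.351
outer loop
vertex 0.075 -1.515 -1.121
vertex -0.466 -2.091 -1.661
vertex -0.742 -1.87 -0.772
endloop
endfacet
facet normal 0.609 0.287 0.739
outer loop
vertex 0.797 -2.034 -0.767
vertex 0.038 -1.834 -0.219
vertex 0.426 -2.709 -0.199
endloop
endfacet
facet normal -0.540 0.409 0.735
outer loop
vertex 0.038 -1.834 -0.219
vertex -0.742 -1.87 -0.772
vertex -0.526 -2.607 -0.203
endloop
endfacet
facet normal -0.915 0.218 -0.338
outer loop
vertex -0.742 -1.87 -0.772
vertex -0.466 -2.091 -1.661
vertex -0.837 -2.766 -1.093
endloop
endfacet
facet normal 0.002 -0.022 -1.000
outer loop
vertex -0.466 -2.091 -1.661
vertex 0.486 -2.193 -1.657
vertex -0.078 -2.966 -1.641
endloop
endfacet
facet normal 0.943 0.019 -0.333
outer loop
vertex 0.486 -2.193 -1.657
vertex 0.797 -2.034 -0.767
vertex 0.702 -2.93 -1.088
endloop
endfacet
facet normal -0.072 -0.645 0.761
outer loop
vertex -0.115 -3.285 -0.739
vertex 0.426 -2.709 -0.199
vertex -0.526 -2.607 -0.203
endloop
endfacet
facet normal -0.654 -0.672 0.348
outer loop
vertex -0.115 -3.285 -0.739
vertex -0.526 -2.607 -0.203
vertex -0.837 -2.766 -1.093
endloop
endfacet
facet normal -0.448 -0.837 -0.314
outer loop
vertex -0.115 -3.285 -0.739
vertex -0.837 -2.766 -1.093
vertex -0.078 -2.966 -1.641
endloop
endfacet
facet normal 0.263 -0.913 -0.312
outer loop
vertex -0.115 -3.285 -0.739
vertex -0.078 -2.966 -1.641
vertex 0.702 -2.93 -1.088
endloop
endfacet
facet normal 0.495 -0.795 0.351
outer loop
vertex -0.115 -3.285 -0.739
vertex 0.702 -2.93 -1.088
vertex 0.426 -2.709 -0.199
endloop
endfacet
facet normal -0.002 0.022 1.000
outer loop
vertex -0.526 -2.607 -0.203
vertex 0.426 -2.709 -0.199
vertex 0.038 -1.834 -0.219
endloop
endfacet
facet normal -0.943 -0.019 0.333
outer loop
vertex -0.837 -2.766 -1.093
vertex -0.526 -2.607 -0.203
vertex -0.742 -1.87 -0.772
endloop
endfacet
facet normal -0.609 -0.287 -0.739
outer loop
vertex -0.078 -2.966 -1.641
vertex -0.837 -2.766 -1.093
vertex -0.466 -2.091 -1.661
endloop
endfacet
facet normal 0.540 -0.409 -0.735
outer loop
vertex 0.702 -2.93 -1.088
vertex -0.078 -2.966 -1.641
vertex 0.486 -2.193 -1.657
endloop
endfacet
facet normal 0.915 -0.218 0.338
outer loop
vertex 0.426 -2.709 -0.199
vertex 0.702 -2.93 -1.088
vertex 0.797 -2.034 -0.767
endloop
endfacet
facet normal -0.731 0.485 -0.480
outer loop
vertex 2.465 -3.278 -2.212
vertex 1.961 -3.299 -1.466
vertex 2.566 -2.728 -1.81
endloop
endfacet
facet normal 0.927 0.094 -0.362
outer loop
vertex 2.465 -3.278 -2.212
vertex 2.566 -2.728 -1.81
vertex 3.139 -4.081 -0.694
endloop
endfacet
facet normal -0.731 0.487 -0.478
outer loop
vertex 2.566 -2.728 -1.81
vertex 1.961 -3.299 -1.466
vertex 2.314 -2.513 -1.206
endloop
endfacet
facet normal 0.847 0.502 0.174
outer loop
vertex 2.566 -2.728 -1.81
vertex 2.314 -2.513 -1.206
vertex 3.139 -4.081 -0.694
endloop
endfacet
facet normal -0.731 0.487 -0.479
outer loop
vertex 2.314 -2.513 -1.206
vertex 1.961 -3.299 -1.466
vertex 1.855 -2.758 -0.755
endloop
endfacet
facet normal 0.466 0.487 0.739
outer loop
vertex 2.314 -2.513 -1.206
vertex 1.855 -2.758 -0.755
vertex 3.139 -4.081 -0.694
endloop
endfacet
facet normal -0.731 0.486 -0.479
outer loop
vertex 1.855 -2.758 -0.755
vertex 1.961 -3.299 -1.466
vertex 1.458 -3.32 -0.72
endloop
endfacet
facet normal 0.010 0.055 0.998
outer loop
vertex 1.855 -2.758 -0.755
vertex 1.458 -3.32 -0.72
vertex 3.139 -4.081 -0.694
endloop
endfacet
facet normal -0.731 0.485 -0.480
outer loop
vertex 1.458 -3.32 -0.72
vertex 1.961 -3.299 -1.466
vertex 1.357 -3.87 -1.122
endloop
endfacet
facet normal -0.257 -0.539 0.802
outer loop
vertex 1.458 -3.32 -0.72
vertex 1.357 -3.87 -1.122
vertex 3.139 -4.081 -0.694
endloop
endfacet
facet normal -0.732 0.485 -0.479
outer loop
vertex 1.357 -3.87 -1.122
vertex 1.961 -3.299 -1.466
vertex 1.609 -4.086 -1.726
endloop
endfacet
facet normal -0.176 -0.948 0.266
outer loop
vertex 1.357 -3.87 -1.122
vertex 1.609 -4.086 -1.726
vertex 3.139 -4.081 -0.694
endloop
endfacet
facet normal -0.731 0.485 -0.479
outer loop
vertex 1.609 -4.086 -1.726
vertex 1.961 -3.299 -1.466
vertex 2.068 -3.84 -2.177
endloop
endfacet
facet normal 0.205 -0.932 -0.300
outer loop
vertex 1.609 -4.086 -1.726
vertex 2.068 -3.84 -2.177
vertex 3.139 -4.081 -0.694
endloop
endfacet
facet normal -0.730 0.486 -0.480
outer loop
vertex 2.068 -3.84 -2.177
vertex 1.961 -3.299 -1.466
vertex 2.465 -3.278 -2.212
endloop
endfacet
facet normal 0.661 -0.501 -0.559
outer loop
vertex 2.068 -3.84 -2.177
vertex 2.465 -3.278 -2.212
vertex 3.139 -4.081 -0.694
endloop
endfacet

endsolid


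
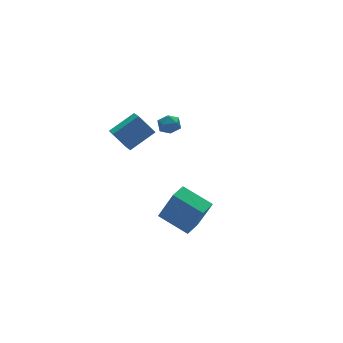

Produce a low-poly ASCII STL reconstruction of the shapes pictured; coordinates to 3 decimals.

solid 
facet normal 0.471 0.447 0.761
outer loop
vertex 0.816 4.044 -0.629
vertex 0.584 3.485 -0.157
vertex 1.251 3.418 -0.531
endloop
endfacet
facet normal 0.802 0.580 0.143
outer loop
vertex 0.816 4.044 -0.629
vertex 1.251 3.418 -0.531
vertex 1.16 3.717 -1.232
endloop
endfacet
facet normal 0.335 0.895 -0.294
outer loop
vertex 0.816 4.044 -0.629
vertex 1.16 3.717 -1.232
vertex 0.437 3.968 -1.291
endloop
endfacet
facet normal -0.286 0.957 0.054
outer loop
vertex 0.816 4.044 -0.629
vertex 0.437 3.968 -1.291
vertex 0.081 3.824 -0.627
endloop
endfacet
facet normal -0.201 0.679 0.706
outer loop
vertex 0.816 4.044 -0.629
vertex 0.081 3.824 -0.627
vertex 0.584 3.485 -0.157
endloop
endfacet
facet normal 0.988 -0.047 -0.148
outer loop
vertex 1.16 3.717 -1.232
vertex 1.251 3.418 -0.531
vertex 1.139 2.956 -1.133
endloop
endfacet
facet normal 0.452 -0.262 0.853
outer loop
vertex 1.251 3.418 -0.531
vertex 0.584 3.485 -0.157
vertex 0.783 2.812 -0.469
endloop
endfacet
facet normal -0.635 0.117 0.764
outer loop
vertex 0.584 3.485 -0.157
vertex 0.081 3.824 -0.627
vertex 0.06 3.063 -0.528
endloop
endfacet
facet normal -0.771 0.566 -0.291
outer loop
vertex 0.081 3.824 -0.627
vertex 0.437 3.968 -1.291
vertex -0.031 3.362 -1.229
endloop
endfacet
facet normal 0.231 0.465 -0.855
outer loop
vertex 0.437 3.968 -1.291
vertex 1.16 3.717 -1.232
vertex 0.636 3.295 -1.603
endloop
endfacet
facet normal 0.286 -0.957 -0.054
outer loop
vertex 0.404 2.736 -1.131
vertex 1.139 2.956 -1.133
vertex 0.783 2.812 -0.469
endloop
endfacet
facet normal -0.335 -0.895 0.294
outer loop
vertex 0.404 2.736 -1.131
vertex 0.783 2.812 -0.469
vertex 0.06 3.063 -0.528
endloop
endfacet
facet normal -0.802 -0.580 -0.143
outer loop
vertex 0.404 2.736 -1.131
vertex 0.06 3.063 -0.528
vertex -0.031 3.362 -1.229
endloop
endfacet
facet normal -0.471 -0.447 -0.761
outer loop
vertex 0.404 2.736 -1.131
vertex -0.031 3.362 -1.229
vertex 0.636 3.295 -1.603
endloop
endfacet
facet normal 0.201 -0.679 -0.706
outer loop
vertex 0.404 2.736 -1.131
vertex 0.636 3.295 -1.603
vertex 1.139 2.956 -1.133
endloop
endfacet
facet normal 0.771 -0.566 0.291
outer loop
vertex 0.783 2.812 -0.469
vertex 1.139 2.956 -1.133
vertex 1.251 3.418 -0.531
endloop
endfacet
facet normal -0.231 -0.465 0.855
outer loop
vertex 0.06 3.063 -0.528
vertex 0.783 2.812 -0.469
vertex 0.584 3.485 -0.157
endloop
endfacet
facet normal -0.988 0.047 0.148
outer loop
vertex -0.031 3.362 -1.229
vertex 0.06 3.063 -0.528
vertex 0.081 3.824 -0.627
endloop
endfacet
facet normal -0.452 0.262 -0.853
outer loop
vertex 0.636 3.295 -1.603
vertex -0.031 3.362 -1.229
vertex 0.437 3.968 -1.291
endloop
endfacet
facet normal 0.635 -0.117 -0.764
outer loop
vertex 1.139 2.956 -1.133
vertex 0.636 3.295 -1.603
vertex 1.16 3.717 -1.232
endloop
endfacet
facet normal -0.847 -0.531 0.028
outer loop
vertex -2.267 -5.239 -1.952
vertex -3.213 -3.687 -1.143
vertex -2.781 -4.524 -3.925
endloop
endfacet
facet normal 0.476 -0.780 -0.407
outer loop
vertex -1.807 -3.913 -3.957
vertex -2.267 -5.239 -1.952
vertex -2.781 -4.524 -3.925
endloop
endfacet
facet normal -0.847 -0.531 0.028
outer loop
vertex -2.781 -4.524 -3.925
vertex -3.213 -3.687 -1.143
vertex -3.727 -2.972 -3.115
endloop
endfacet
facet normal -0.238 0.331 -0.913
outer loop
vertex -3.727 -2.972 -3.115
vertex -1.807 -3.913 -3.957
vertex -2.781 -4.524 -3.925
endloop
endfacet
facet normal 0.238 -0.331 0.913
outer loop
vertex -2.267 -5.239 -1.952
vertex -2.239 -3.076 -1.175
vertex -3.213 -3.687 -1.143
endloop
endfacet
facet normal 0.476 -0.780 -0.407
outer loop
vertex -1.293 -4.628 -1.985
vertex -2.267 -5.239 -1.952
vertex -1.807 -3.913 -3.957
endloop
endfacet
facet normal 0.239 -0.331 0.913
outer loop
vertex -1.293 -4.628 -1.985
vertex -2.239 -3.076 -1.175
vertex -2.267 -5.239 -1.952
endloop
endfacet
facet normal -0.476 0.780 0.407
outer loop
vertex -3.213 -3.687 -1.143
vertex -2.239 -3.076 -1.175
vertex -3.727 -2.972 -3.115
endloop
endfacet
facet normal -0.238 0.331 -0.913
outer loop
vertex -2.753 -2.361 -3.148
vertex -1.807 -3.913 -3.957
vertex -3.727 -2.972 -3.115
endloop
endfacet
facet normal -0.476 0.780 0.407
outer loop
vertex -3.727 -2.972 -3.115
vertex -2.239 -3.076 -1.175
vertex -2.753 -2.361 -3.148
endloop
endfacet
facet normal 0.847 0.531 -0.028
outer loop
vertex -2.753 -2.361 -3.148
vertex -1.293 -4.628 -1.985
vertex -1.807 -3.913 -3.957
endloop
endfacet
facet normal 0.847 0.531 -0.028
outer loop
vertex -2.239 -3.076 -1.175
vertex -1.293 -4.628 -1.985
vertex -2.753 -2.361 -3.148
endloop
endfacet
facet normal -0.465 0.411 0.784
outer loop
vertex -1.788 2.647 1.03
vertex -1.557 3.604 0.665
vertex -3.4 2.668 0.062
endloop
endfacet
facet normal -0.220 -0.912 0.347
outer loop
vertex -2.683 2.036 -1.145
vertex -1.788 2.647 1.03
vertex -3.4 2.668 0.062
endloop
endfacet
facet normal -0.465 0.411 0.784
outer loop
vertex -3.4 2.668 0.062
vertex -1.557 3.604 0.665
vertex -3.169 3.625 -0.302
endloop
endfacet
facet normal -0.857 0.011 -0.515
outer loop
vertex -3.169 3.625 -0.302
vertex -2.683 2.036 -1.145
vertex -3.4 2.668 0.062
endloop
endfacet
facet normal 0.857 -0.011 0.515
outer loop
vertex -1.788 2.647 1.03
vertex -0.84 2.972 -0.542
vertex -1.557 3.604 0.665
endloop
endfacet
facet normal -0.220 -0.912 0.347
outer loop
vertex -1.071 2.015 -0.178
vertex -1.788 2.647 1.03
vertex -2.683 2.036 -1.145
endloop
endfacet
facet normal 0.857 -0.011 0.515
outer loop
vertex -1.071 2.015 -0.178
vertex -0.84 2.972 -0.542
vertex -1.788 2.647 1.03
endloop
endfacet
facet normal 0.220 0.912 -0.347
outer loop
vertex -1.557 3.604 0.665
vertex -0.84 2.972 -0.542
vertex -3.169 3.625 -0.302
endloop
endfacet
facet normal -0.857 0.011 -0.515
outer loop
vertex -2.452 2.993 -1.51
vertex -2.683 2.036 -1.145
vertex -3.169 3.625 -0.302
endloop
endfacet
facet normal 0.220 0.912 -0.347
outer loop
vertex -3.169 3.625 -0.302
vertex -0.84 2.972 -0.542
vertex -2.452 2.993 -1.51
endloop
endfacet
facet normal 0.465 -0.411 -0.784
outer loop
vertex -2.452 2.993 -1.51
vertex -1.071 2.015 -0.178
vertex -2.683 2.036 -1.145
endloop
endfacet
facet normal 0.465 -0.411 -0.784
outer loop
vertex -0.84 2.972 -0.542
vertex -1.071 2.015 -0.178
vertex -2.452 2.993 -1.51
endloop
endfacet

endsolid


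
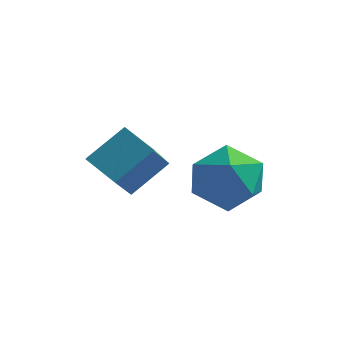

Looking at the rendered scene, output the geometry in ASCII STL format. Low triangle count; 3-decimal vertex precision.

solid 
facet normal -0.829 0.385 0.405
outer loop
vertex -1.366 -2.568 0.665
vertex -1.386 -1.155 -0.721
vertex -2.171 -3.41 -0.182
endloop
endfacet
facet normal 0.010 -0.714 0.700
outer loop
vertex -1.234 -3.845 -0.639
vertex -1.366 -2.568 0.665
vertex -2.171 -3.41 -0.182
endloop
endfacet
facet normal -0.829 0.385 0.405
outer loop
vertex -2.171 -3.41 -0.182
vertex -1.386 -1.155 -0.721
vertex -2.191 -1.996 -1.568
endloop
endfacet
facet normal -0.558 -0.585 -0.588
outer loop
vertex -2.191 -1.996 -1.568
vertex -1.234 -3.845 -0.639
vertex -2.171 -3.41 -0.182
endloop
endfacet
facet normal 0.558 0.585 0.588
outer loop
vertex -1.366 -2.568 0.665
vertex -0.449 -1.59 -1.178
vertex -1.386 -1.155 -0.721
endloop
endfacet
facet normal 0.009 -0.714 0.700
outer loop
vertex -0.429 -3.004 0.208
vertex -1.366 -2.568 0.665
vertex -1.234 -3.845 -0.639
endloop
endfacet
facet normal 0.559 0.584 0.588
outer loop
vertex -0.429 -3.004 0.208
vertex -0.449 -1.59 -1.178
vertex -1.366 -2.568 0.665
endloop
endfacet
facet normal -0.010 0.714 -0.700
outer loop
vertex -1.386 -1.155 -0.721
vertex -0.449 -1.59 -1.178
vertex -2.191 -1.996 -1.568
endloop
endfacet
facet normal -0.559 -0.585 -0.588
outer loop
vertex -1.254 -2.432 -2.025
vertex -1.234 -3.845 -0.639
vertex -2.191 -1.996 -1.568
endloop
endfacet
facet normal -0.010 0.714 -0.700
outer loop
vertex -2.191 -1.996 -1.568
vertex -0.449 -1.59 -1.178
vertex -1.254 -2.432 -2.025
endloop
endfacet
facet normal 0.829 -0.386 -0.405
outer loop
vertex -1.254 -2.432 -2.025
vertex -0.429 -3.004 0.208
vertex -1.234 -3.845 -0.639
endloop
endfacet
facet normal 0.829 -0.385 -0.405
outer loop
vertex -0.449 -1.59 -1.178
vertex -0.429 -3.004 0.208
vertex -1.254 -2.432 -2.025
endloop
endfacet
facet normal -0.301 0.862 0.407
outer loop
vertex 0.458 -1.497 -1.011
vertex 1.141 -1.678 -0.122
vertex 1.527 -1.115 -1.029
endloop
endfacet
facet normal -0.325 0.895 -0.305
outer loop
vertex 0.458 -1.497 -1.011
vertex 1.527 -1.115 -1.029
vertex 1.079 -1.594 -1.956
endloop
endfacet
facet normal -0.756 0.376 -0.536
outer loop
vertex 0.458 -1.497 -1.011
vertex 1.079 -1.594 -1.956
vertex 0.416 -2.453 -1.622
endloop
endfacet
facet normal -0.999 0.022 0.034
outer loop
vertex 0.458 -1.497 -1.011
vertex 0.416 -2.453 -1.622
vertex 0.454 -2.505 -0.488
endloop
endfacet
facet normal -0.718 0.323 0.617
outer loop
vertex 0.458 -1.497 -1.011
vertex 0.454 -2.505 -0.488
vertex 1.141 -1.678 -0.122
endloop
endfacet
facet normal 0.330 0.764 -0.554
outer loop
vertex 1.079 -1.594 -1.956
vertex 1.527 -1.115 -1.029
vertex 2.146 -1.835 -1.652
endloop
endfacet
facet normal 0.370 0.711 0.598
outer loop
vertex 1.527 -1.115 -1.029
vertex 1.141 -1.678 -0.122
vertex 2.184 -1.887 -0.518
endloop
endfacet
facet normal -0.304 -0.163 0.939
outer loop
vertex 1.141 -1.678 -0.122
vertex 0.454 -2.505 -0.488
vertex 1.521 -2.746 -0.184
endloop
endfacet
facet normal -0.760 -0.650 -0.004
outer loop
vertex 0.454 -2.505 -0.488
vertex 0.416 -2.453 -1.622
vertex 1.073 -3.225 -1.111
endloop
endfacet
facet normal -0.367 -0.077 -0.927
outer loop
vertex 0.416 -2.453 -1.622
vertex 1.079 -1.594 -1.956
vertex 1.459 -2.662 -2.018
endloop
endfacet
facet normal 0.999 -0.022 -0.034
outer loop
vertex 2.142 -2.843 -1.129
vertex 2.146 -1.835 -1.652
vertex 2.184 -1.887 -0.518
endloop
endfacet
facet normal 0.756 -0.376 0.536
outer loop
vertex 2.142 -2.843 -1.129
vertex 2.184 -1.887 -0.518
vertex 1.521 -2.746 -0.184
endloop
endfacet
facet normal 0.325 -0.895 0.305
outer loop
vertex 2.142 -2.843 -1.129
vertex 1.521 -2.746 -0.184
vertex 1.073 -3.225 -1.111
endloop
endfacet
facet normal 0.301 -0.862 -0.407
outer loop
vertex 2.142 -2.843 -1.129
vertex 1.073 -3.225 -1.111
vertex 1.459 -2.662 -2.018
endloop
endfacet
facet normal 0.718 -0.323 -0.617
outer loop
vertex 2.142 -2.843 -1.129
vertex 1.459 -2.662 -2.018
vertex 2.146 -1.835 -1.652
endloop
endfacet
facet normal 0.760 0.650 0.004
outer loop
vertex 2.184 -1.887 -0.518
vertex 2.146 -1.835 -1.652
vertex 1.527 -1.115 -1.029
endloop
endfacet
facet normal 0.367 0.077 0.927
outer loop
vertex 1.521 -2.746 -0.184
vertex 2.184 -1.887 -0.518
vertex 1.141 -1.678 -0.122
endloop
endfacet
facet normal -0.330 -0.764 0.554
outer loop
vertex 1.073 -3.225 -1.111
vertex 1.521 -2.746 -0.184
vertex 0.454 -2.505 -0.488
endloop
endfacet
facet normal -0.370 -0.711 -0.598
outer loop
vertex 1.459 -2.662 -2.018
vertex 1.073 -3.225 -1.111
vertex 0.416 -2.453 -1.622
endloop
endfacet
facet normal 0.304 0.163 -0.939
outer loop
vertex 2.146 -1.835 -1.652
vertex 1.459 -2.662 -2.018
vertex 1.079 -1.594 -1.956
endloop
endfacet

endsolid


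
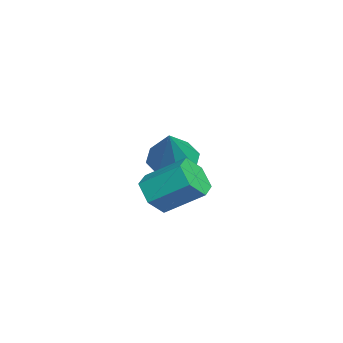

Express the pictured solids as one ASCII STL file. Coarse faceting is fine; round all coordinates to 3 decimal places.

solid 
facet normal -0.177 -0.801 -0.572
outer loop
vertex 2.173 0.653 1.609
vertex 1.649 0.33 2.223
vertex 1.324 0.845 1.603
endloop
endfacet
facet normal 0.132 0.557 -0.820
outer loop
vertex 2.173 0.653 1.609
vertex 1.324 0.845 1.603
vertex 2.474 2.014 2.582
endloop
endfacet
facet normal 0.132 0.557 -0.820
outer loop
vertex 2.474 2.014 2.582
vertex 1.324 0.845 1.603
vertex 1.626 2.206 2.576
endloop
endfacet
facet normal 0.177 0.801 0.572
outer loop
vertex 2.474 2.014 2.582
vertex 1.626 2.206 2.576
vertex 1.951 1.69 3.197
endloop
endfacet
facet normal -0.178 -0.801 -0.572
outer loop
vertex 1.324 0.845 1.603
vertex 1.649 0.33 2.223
vertex 0.801 0.522 2.218
endloop
endfacet
facet normal -0.779 0.470 -0.416
outer loop
vertex 1.324 0.845 1.603
vertex 0.801 0.522 2.218
vertex 1.626 2.206 2.576
endloop
endfacet
facet normal -0.779 0.470 -0.416
outer loop
vertex 1.626 2.206 2.576
vertex 0.801 0.522 2.218
vertex 1.102 1.882 3.191
endloop
endfacet
facet normal 0.177 0.801 0.573
outer loop
vertex 1.626 2.206 2.576
vertex 1.102 1.882 3.191
vertex 1.951 1.69 3.197
endloop
endfacet
facet normal -0.178 -0.800 -0.573
outer loop
vertex 0.801 0.522 2.218
vertex 1.649 0.33 2.223
vertex 1.126 0.006 2.838
endloop
endfacet
facet normal -0.910 -0.088 0.404
outer loop
vertex 0.801 0.522 2.218
vertex 1.126 0.006 2.838
vertex 1.102 1.882 3.191
endloop
endfacet
facet normal -0.910 -0.088 0.404
outer loop
vertex 1.102 1.882 3.191
vertex 1.126 0.006 2.838
vertex 1.427 1.367 3.811
endloop
endfacet
facet normal 0.177 0.801 0.572
outer loop
vertex 1.102 1.882 3.191
vertex 1.427 1.367 3.811
vertex 1.951 1.69 3.197
endloop
endfacet
facet normal -0.177 -0.801 -0.572
outer loop
vertex 1.126 0.006 2.838
vertex 1.649 0.33 2.223
vertex 1.974 -0.186 2.844
endloop
endfacet
facet normal -0.132 -0.557 0.820
outer loop
vertex 1.126 0.006 2.838
vertex 1.974 -0.186 2.844
vertex 1.427 1.367 3.811
endloop
endfacet
facet normal -0.132 -0.557 0.820
outer loop
vertex 1.427 1.367 3.811
vertex 1.974 -0.186 2.844
vertex 2.276 1.175 3.817
endloop
endfacet
facet normal 0.177 0.801 0.572
outer loop
vertex 1.427 1.367 3.811
vertex 2.276 1.175 3.817
vertex 1.951 1.69 3.197
endloop
endfacet
facet normal -0.177 -0.801 -0.573
outer loop
vertex 1.974 -0.186 2.844
vertex 1.649 0.33 2.223
vertex 2.498 0.138 2.229
endloop
endfacet
facet normal 0.779 -0.470 0.416
outer loop
vertex 1.974 -0.186 2.844
vertex 2.498 0.138 2.229
vertex 2.276 1.175 3.817
endloop
endfacet
facet normal 0.779 -0.470 0.416
outer loop
vertex 2.276 1.175 3.817
vertex 2.498 0.138 2.229
vertex 2.799 1.498 3.202
endloop
endfacet
facet normal 0.178 0.801 0.572
outer loop
vertex 2.276 1.175 3.817
vertex 2.799 1.498 3.202
vertex 1.951 1.69 3.197
endloop
endfacet
facet normal -0.177 -0.801 -0.572
outer loop
vertex 2.498 0.138 2.229
vertex 1.649 0.33 2.223
vertex 2.173 0.653 1.609
endloop
endfacet
facet normal 0.910 0.088 -0.404
outer loop
vertex 2.498 0.138 2.229
vertex 2.173 0.653 1.609
vertex 2.799 1.498 3.202
endloop
endfacet
facet normal 0.910 0.088 -0.404
outer loop
vertex 2.799 1.498 3.202
vertex 2.173 0.653 1.609
vertex 2.474 2.014 2.582
endloop
endfacet
facet normal 0.178 0.800 0.573
outer loop
vertex 2.799 1.498 3.202
vertex 2.474 2.014 2.582
vertex 1.951 1.69 3.197
endloop
endfacet
facet normal -0.588 0.052 -0.807
outer loop
vertex -1.463 0.345 1.691
vertex -2.101 0.862 2.189
vertex -1.336 1.068 1.645
endloop
endfacet
facet normal 0.960 -0.182 -0.211
outer loop
vertex -1.463 0.345 1.691
vertex -1.336 1.068 1.645
vertex -0.919 0.758 3.811
endloop
endfacet
facet normal -0.588 0.052 -0.807
outer loop
vertex -1.336 1.068 1.645
vertex -2.101 0.862 2.189
vertex -1.658 1.67 1.918
endloop
endfacet
facet normal 0.860 0.502 -0.094
outer loop
vertex -1.336 1.068 1.645
vertex -1.658 1.67 1.918
vertex -0.919 0.758 3.811
endloop
endfacet
facet normal -0.588 0.052 -0.807
outer loop
vertex -1.658 1.67 1.918
vertex -2.101 0.862 2.189
vertex -2.238 1.799 2.349
endloop
endfacet
facet normal 0.395 0.878 0.269
outer loop
vertex -1.658 1.67 1.918
vertex -2.238 1.799 2.349
vertex -0.919 0.758 3.811
endloop
endfacet
facet normal -0.587 0.052 -0.808
outer loop
vertex -2.238 1.799 2.349
vertex -2.101 0.862 2.189
vertex -2.739 1.379 2.686
endloop
endfacet
facet normal -0.163 0.728 0.666
outer loop
vertex -2.238 1.799 2.349
vertex -2.739 1.379 2.686
vertex -0.919 0.758 3.811
endloop
endfacet
facet normal -0.588 0.051 -0.808
outer loop
vertex -2.739 1.379 2.686
vertex -2.101 0.862 2.189
vertex -2.865 0.657 2.732
endloop
endfacet
facet normal -0.486 0.140 0.863
outer loop
vertex -2.739 1.379 2.686
vertex -2.865 0.657 2.732
vertex -0.919 0.758 3.811
endloop
endfacet
facet normal -0.588 0.053 -0.807
outer loop
vertex -2.865 0.657 2.732
vertex -2.101 0.862 2.189
vertex -2.544 0.055 2.459
endloop
endfacet
facet normal -0.385 -0.544 0.746
outer loop
vertex -2.865 0.657 2.732
vertex -2.544 0.055 2.459
vertex -0.919 0.758 3.811
endloop
endfacet
facet normal -0.587 0.052 -0.808
outer loop
vertex -2.544 0.055 2.459
vertex -2.101 0.862 2.189
vertex -1.963 -0.074 2.028
endloop
endfacet
facet normal 0.080 -0.920 0.383
outer loop
vertex -2.544 0.055 2.459
vertex -1.963 -0.074 2.028
vertex -0.919 0.758 3.811
endloop
endfacet
facet normal -0.588 0.052 -0.807
outer loop
vertex -1.963 -0.074 2.028
vertex -2.101 0.862 2.189
vertex -1.463 0.345 1.691
endloop
endfacet
facet normal 0.637 -0.771 -0.013
outer loop
vertex -1.963 -0.074 2.028
vertex -1.463 0.345 1.691
vertex -0.919 0.758 3.811
endloop
endfacet

endsolid
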